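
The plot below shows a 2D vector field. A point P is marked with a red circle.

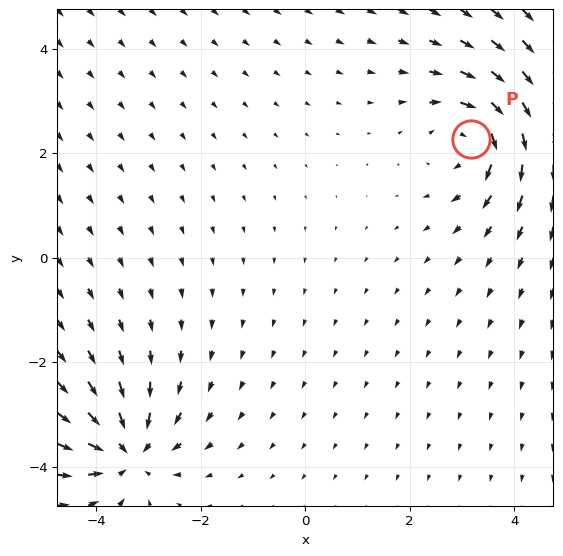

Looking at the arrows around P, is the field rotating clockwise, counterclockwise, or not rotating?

clockwise

Near P at (3.2, 2.3) the arrows circulate clockwise. The curl (z-component) there is about -4; negative curl means clockwise rotation.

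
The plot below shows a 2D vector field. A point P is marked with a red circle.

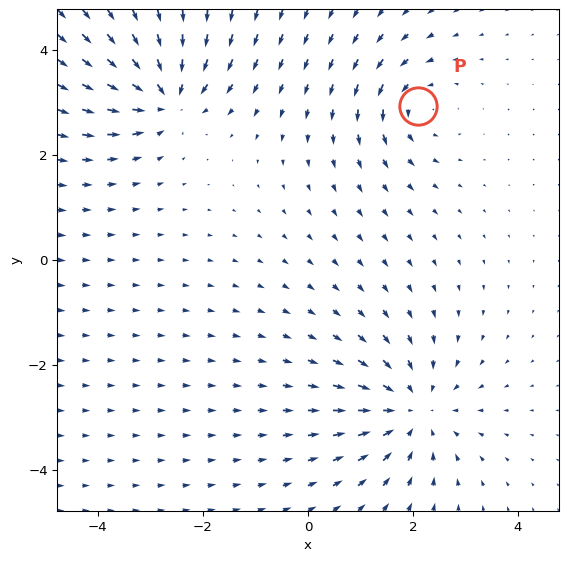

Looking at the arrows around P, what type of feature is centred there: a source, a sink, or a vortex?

At P (2.1, 2.9) the arrows circulate counterclockwise. Divergence ≈0, curl about +4 — near-zero divergence with nonzero curl is a vortex.

vortex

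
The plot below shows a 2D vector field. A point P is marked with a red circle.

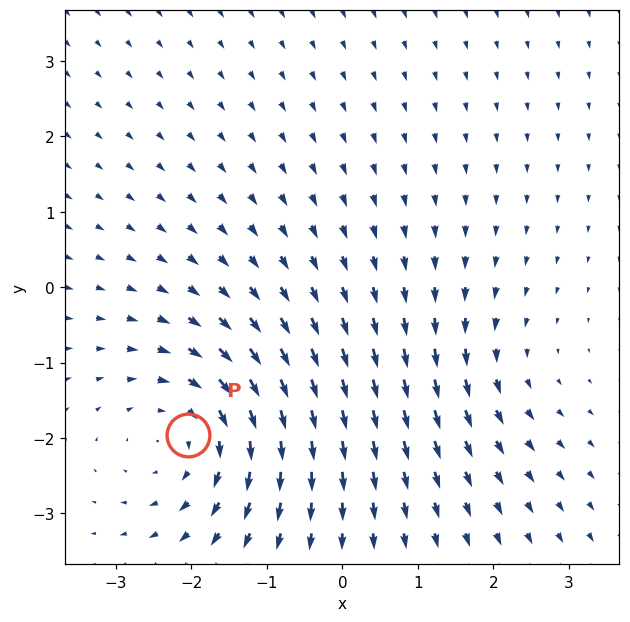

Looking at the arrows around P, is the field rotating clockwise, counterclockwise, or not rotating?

clockwise

Near P at (-2.0, -2.0) the arrows circulate clockwise. The curl (z-component) there is about -4; negative curl means clockwise rotation.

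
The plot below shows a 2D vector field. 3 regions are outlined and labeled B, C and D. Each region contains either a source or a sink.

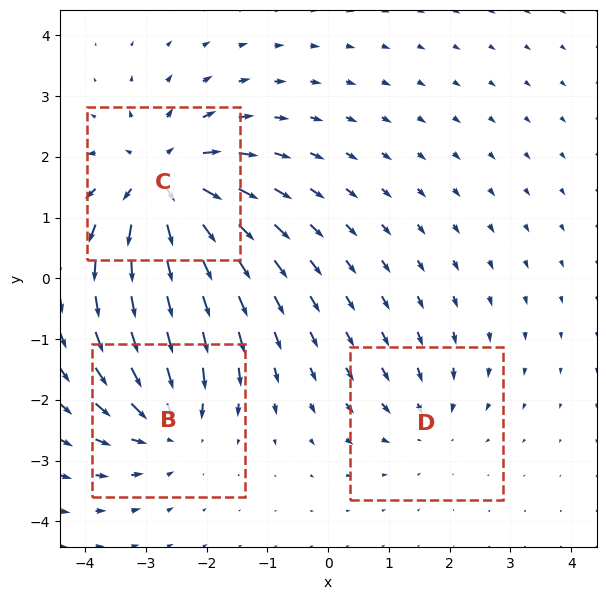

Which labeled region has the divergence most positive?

C

Divergence at each region's feature centre — B: about -3, C: about +5, D: about -2. Region C is most positive.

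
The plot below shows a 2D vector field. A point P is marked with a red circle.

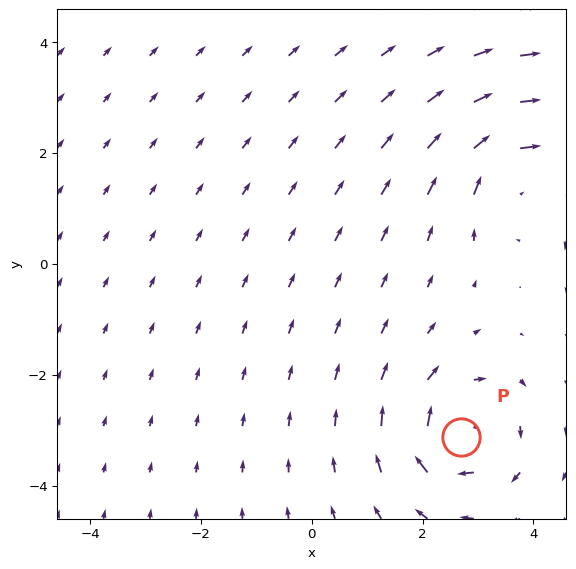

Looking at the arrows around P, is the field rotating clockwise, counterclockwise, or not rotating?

clockwise

Near P at (2.7, -3.1) the arrows circulate clockwise. The curl (z-component) there is about -5; negative curl means clockwise rotation.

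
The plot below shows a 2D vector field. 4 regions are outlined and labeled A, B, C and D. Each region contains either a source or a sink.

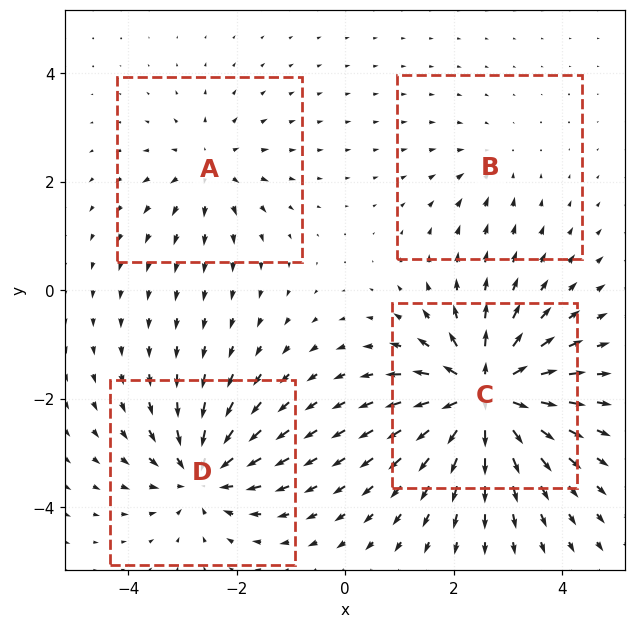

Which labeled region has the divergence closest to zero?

Divergence at each region's feature centre — A: about +4, B: about -2, C: about +9, D: about -6. Region B is closest to zero.

B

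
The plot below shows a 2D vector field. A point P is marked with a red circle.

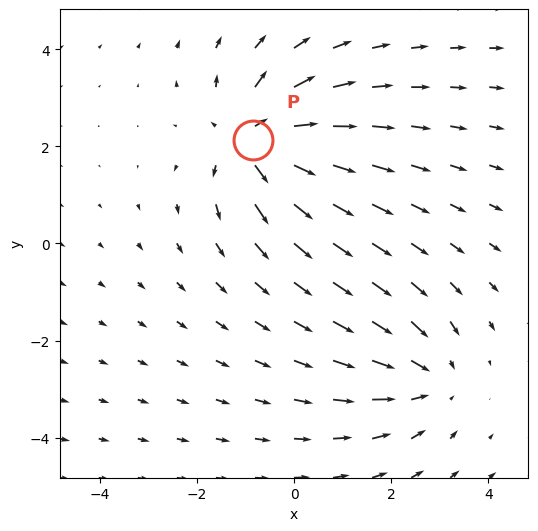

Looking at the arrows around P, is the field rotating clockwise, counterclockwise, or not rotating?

not rotating

Near P at (-0.8, 2.1) the arrows show no circulation. The curl there is ≈0.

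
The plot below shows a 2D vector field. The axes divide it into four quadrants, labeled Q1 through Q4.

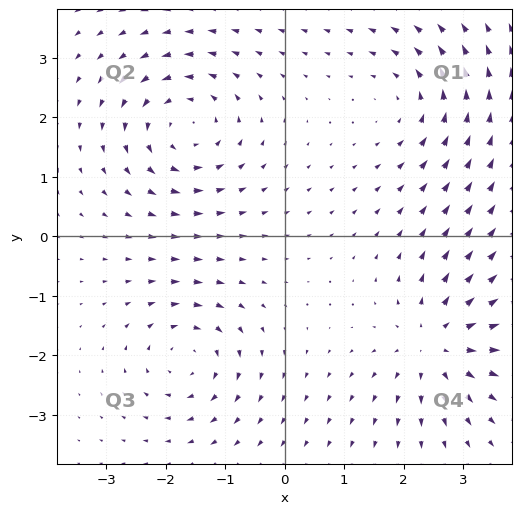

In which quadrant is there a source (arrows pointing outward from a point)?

Q4

The source sits at approximately (2.6, -1.8), which lies in quadrant Q4. The divergence there is about +5, positive as expected for a source.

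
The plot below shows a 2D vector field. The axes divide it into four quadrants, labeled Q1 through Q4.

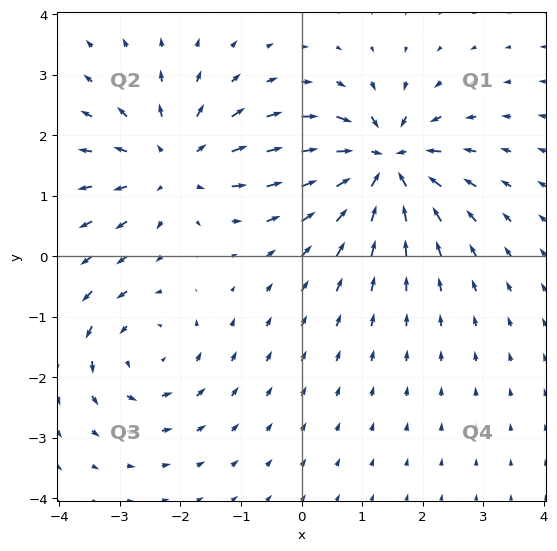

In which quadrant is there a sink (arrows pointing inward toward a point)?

The sink sits at approximately (1.4, 1.5), which lies in quadrant Q1. The divergence there is about -7, negative as expected for a sink.

Q1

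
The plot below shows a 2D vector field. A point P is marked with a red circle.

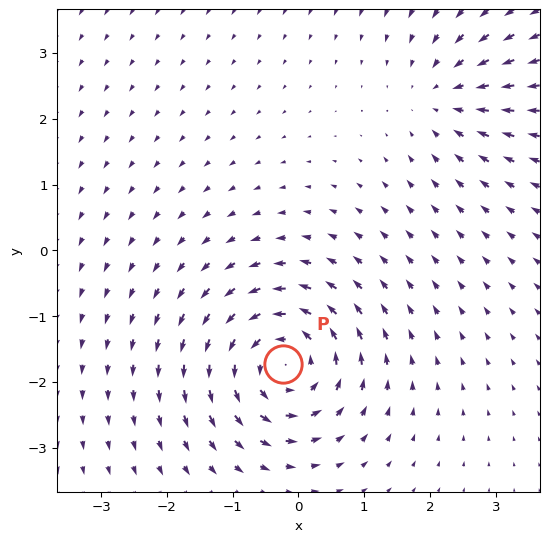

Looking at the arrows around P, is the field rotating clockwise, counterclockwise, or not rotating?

counterclockwise

Near P at (-0.2, -1.7) the arrows circulate counterclockwise. The curl (z-component) there is about +6; positive curl means counterclockwise rotation.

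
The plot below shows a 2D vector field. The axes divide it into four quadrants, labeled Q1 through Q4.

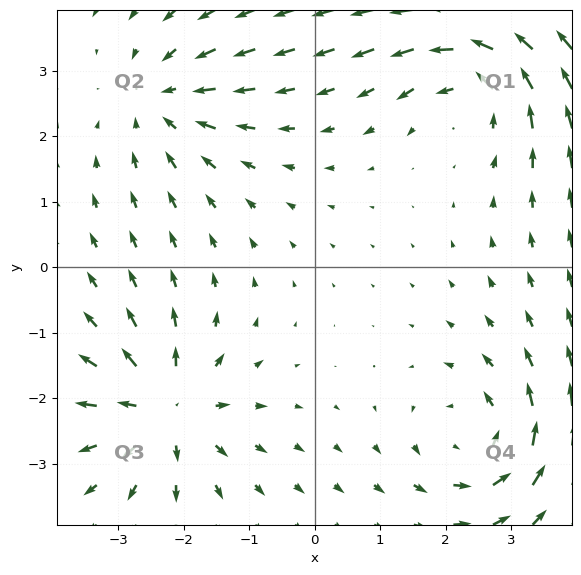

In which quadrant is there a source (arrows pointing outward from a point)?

The source sits at approximately (-2.3, -2.2), which lies in quadrant Q3. The divergence there is about +6, positive as expected for a source.

Q3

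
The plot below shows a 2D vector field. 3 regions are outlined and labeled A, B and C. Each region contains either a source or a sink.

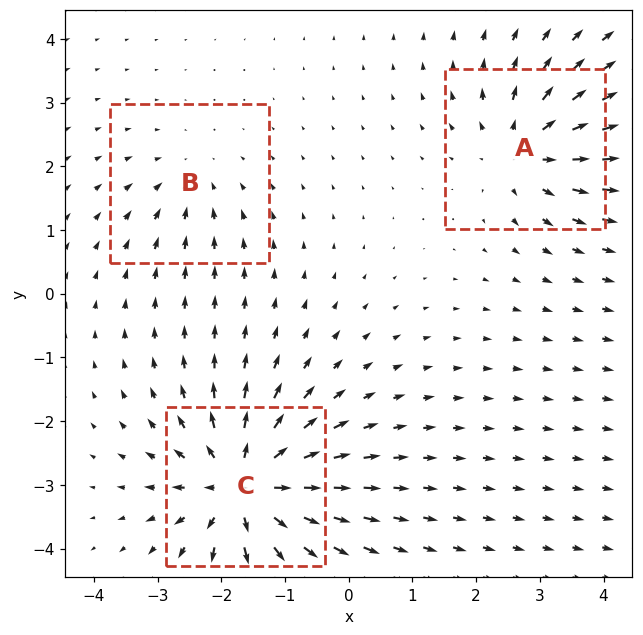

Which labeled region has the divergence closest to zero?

B

Divergence at each region's feature centre — A: about +4, B: about -2, C: about +6. Region B is closest to zero.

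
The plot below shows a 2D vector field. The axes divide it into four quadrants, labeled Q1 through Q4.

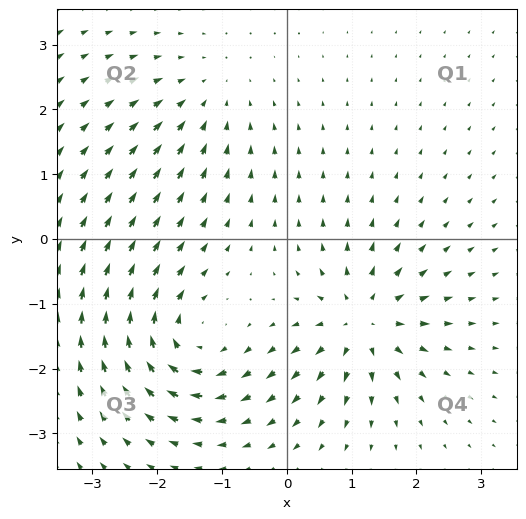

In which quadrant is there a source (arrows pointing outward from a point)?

The source sits at approximately (1.2, -1.3), which lies in quadrant Q4. The divergence there is about +6, positive as expected for a source.

Q4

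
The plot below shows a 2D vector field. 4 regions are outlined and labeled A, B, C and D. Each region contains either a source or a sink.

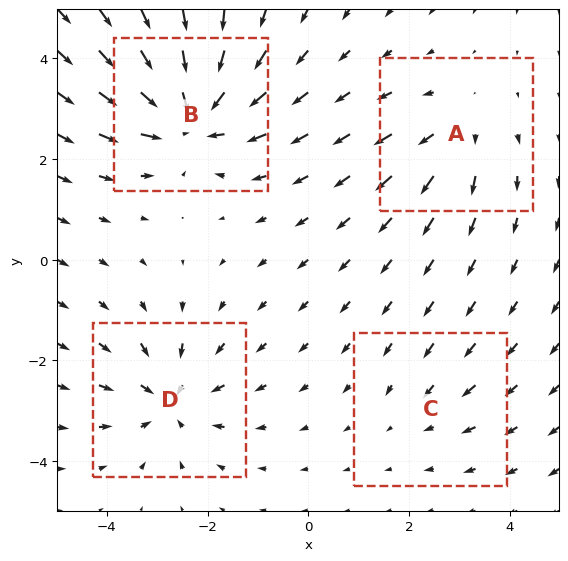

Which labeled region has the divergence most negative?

B

Divergence at each region's feature centre — A: about +4, B: about -7, C: about -2, D: about -5. Region B is most negative.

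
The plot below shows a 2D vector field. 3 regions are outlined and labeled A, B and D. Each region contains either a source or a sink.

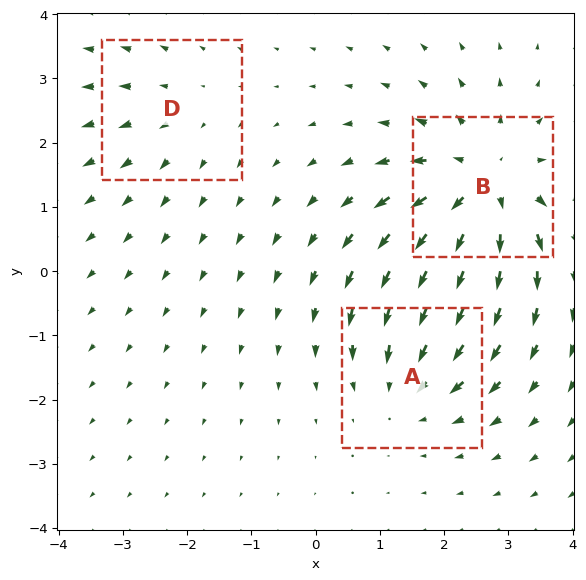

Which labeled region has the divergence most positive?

Divergence at each region's feature centre — A: about -3, B: about +4, D: about +2. Region B is most positive.

B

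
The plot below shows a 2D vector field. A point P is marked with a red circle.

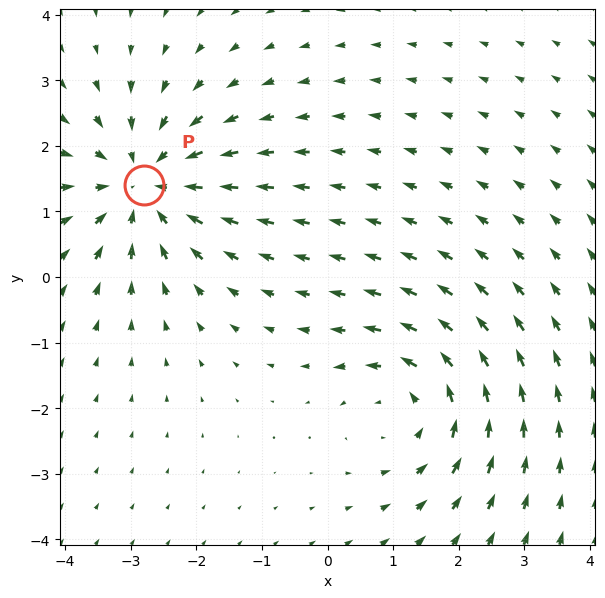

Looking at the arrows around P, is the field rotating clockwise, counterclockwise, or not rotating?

Near P at (-2.8, 1.4) the arrows show no circulation. The curl there is ≈0.

not rotating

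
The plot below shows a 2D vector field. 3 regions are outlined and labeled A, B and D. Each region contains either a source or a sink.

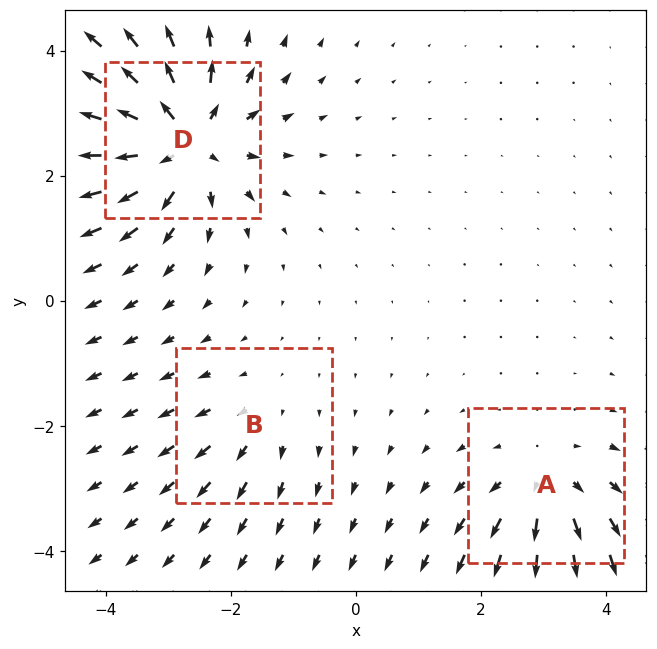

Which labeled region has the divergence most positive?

D

Divergence at each region's feature centre — A: about +4, B: about +2, D: about +6. Region D is most positive.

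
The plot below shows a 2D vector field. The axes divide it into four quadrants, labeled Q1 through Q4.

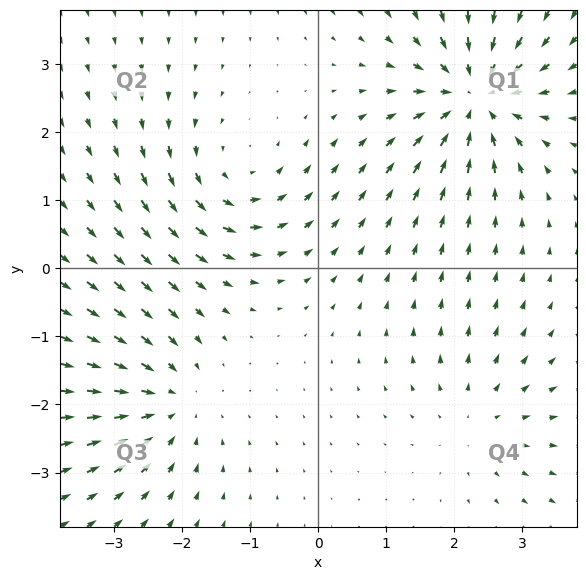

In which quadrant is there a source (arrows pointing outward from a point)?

The source sits at approximately (2.3, -2.2), which lies in quadrant Q4. The divergence there is about +2, positive as expected for a source.

Q4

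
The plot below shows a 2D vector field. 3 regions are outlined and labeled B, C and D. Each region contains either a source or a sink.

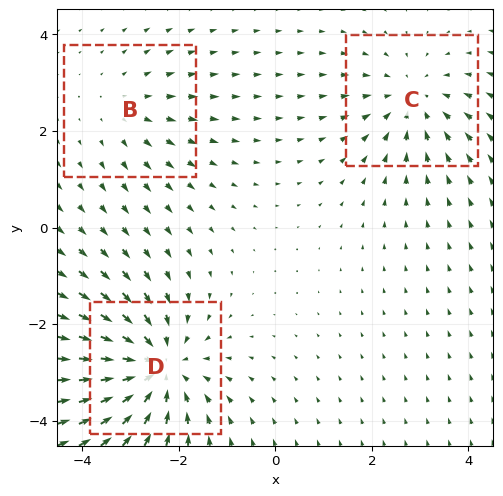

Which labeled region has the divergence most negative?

D

Divergence at each region's feature centre — B: about +2, C: about -3, D: about -4. Region D is most negative.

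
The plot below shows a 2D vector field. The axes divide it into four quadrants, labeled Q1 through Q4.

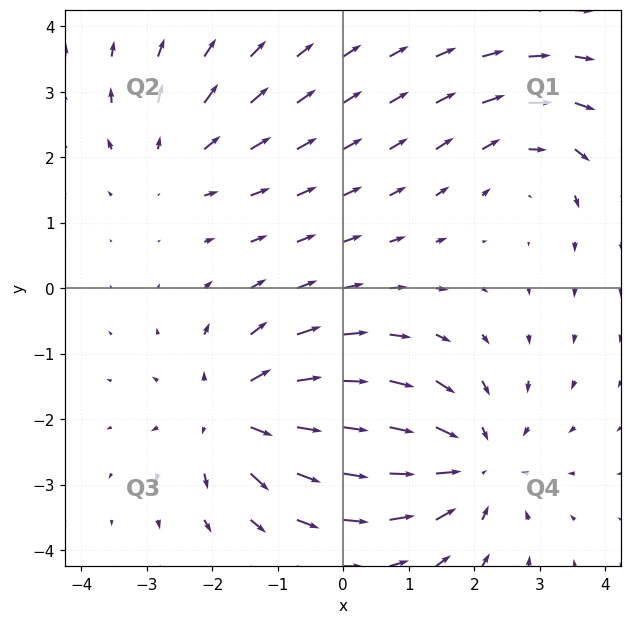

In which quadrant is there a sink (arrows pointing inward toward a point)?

The sink sits at approximately (1.9, -2.7), which lies in quadrant Q4. The divergence there is about -4, negative as expected for a sink.

Q4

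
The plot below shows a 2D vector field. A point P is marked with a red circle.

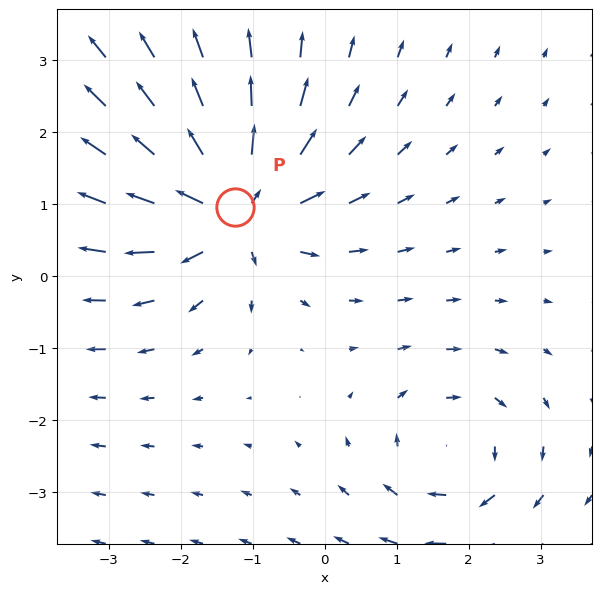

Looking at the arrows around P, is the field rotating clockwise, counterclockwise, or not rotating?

not rotating

Near P at (-1.2, 1.0) the arrows show no circulation. The curl there is ≈0.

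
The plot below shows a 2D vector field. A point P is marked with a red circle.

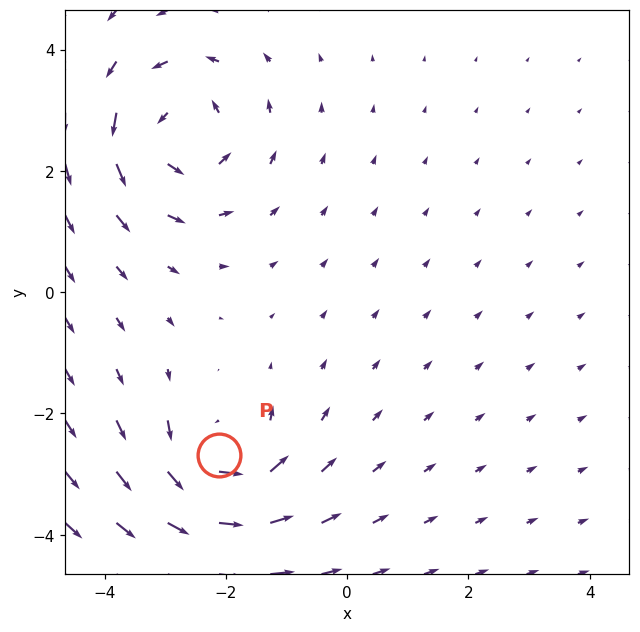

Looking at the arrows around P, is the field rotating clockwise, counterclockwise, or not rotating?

Near P at (-2.1, -2.7) the arrows circulate counterclockwise. The curl (z-component) there is about +5; positive curl means counterclockwise rotation.

counterclockwise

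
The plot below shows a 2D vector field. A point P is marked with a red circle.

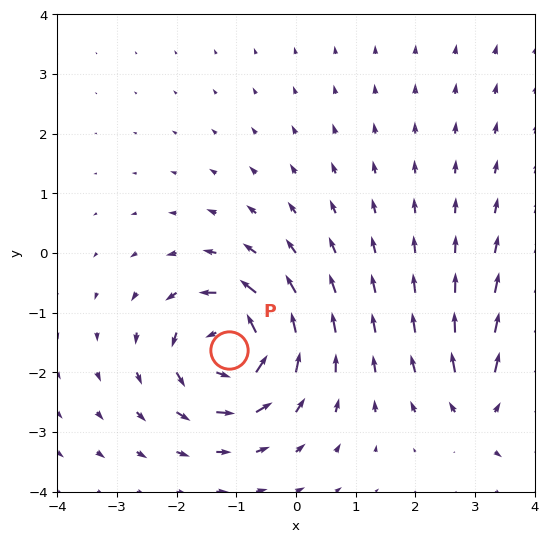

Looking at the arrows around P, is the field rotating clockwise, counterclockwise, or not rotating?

Near P at (-1.1, -1.6) the arrows circulate counterclockwise. The curl (z-component) there is about +6; positive curl means counterclockwise rotation.

counterclockwise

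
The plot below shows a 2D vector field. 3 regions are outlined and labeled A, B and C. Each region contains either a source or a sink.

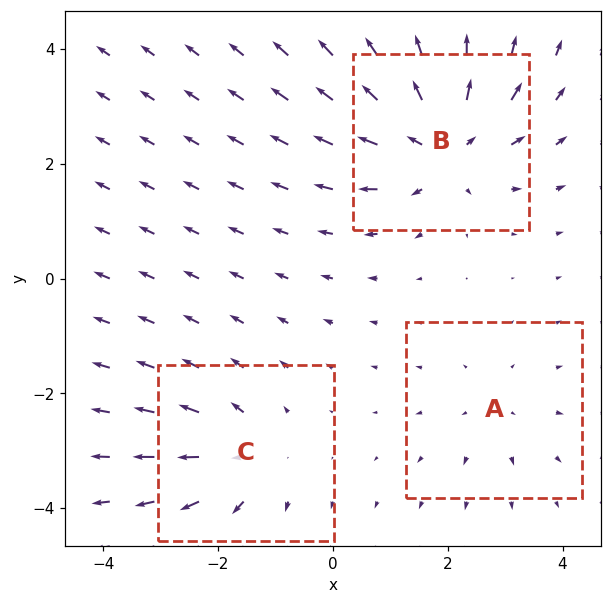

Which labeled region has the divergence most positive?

Divergence at each region's feature centre — A: about +2, B: about +5, C: about +3. Region B is most positive.

B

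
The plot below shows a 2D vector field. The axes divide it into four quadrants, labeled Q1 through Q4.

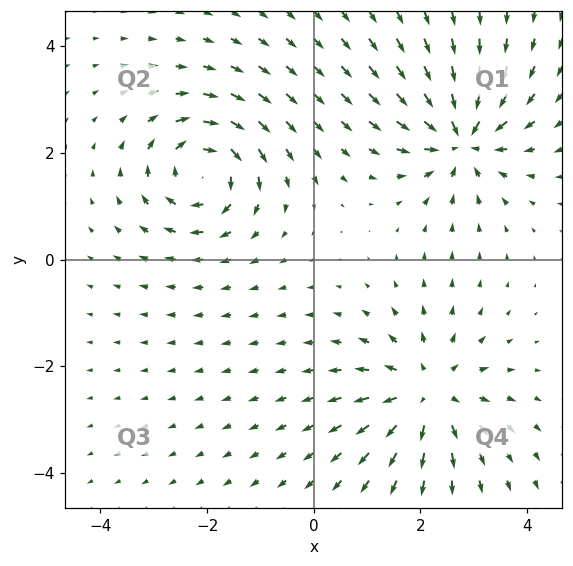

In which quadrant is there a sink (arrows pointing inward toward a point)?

Q1

The sink sits at approximately (2.8, 2.3), which lies in quadrant Q1. The divergence there is about -7, negative as expected for a sink.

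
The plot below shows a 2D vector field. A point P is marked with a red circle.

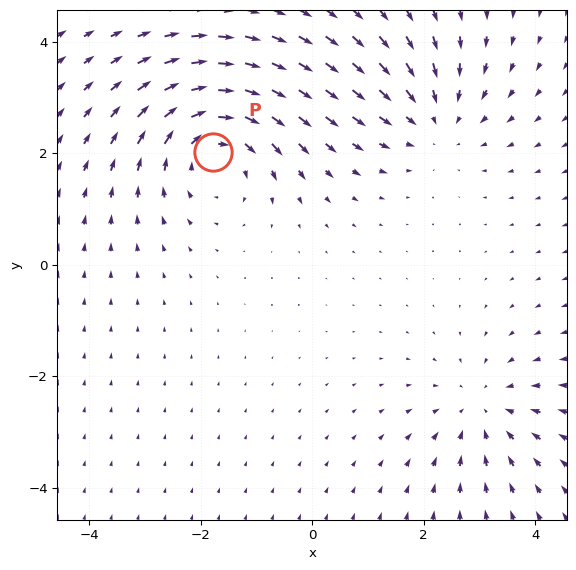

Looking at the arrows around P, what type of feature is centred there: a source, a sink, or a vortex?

vortex

At P (-1.8, 2.0) the arrows circulate clockwise. Divergence ≈0, curl about -4 — near-zero divergence with nonzero curl is a vortex.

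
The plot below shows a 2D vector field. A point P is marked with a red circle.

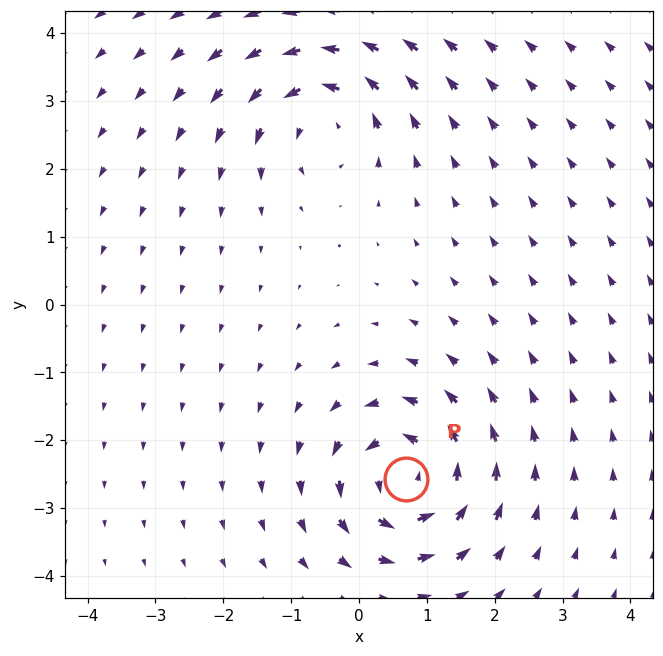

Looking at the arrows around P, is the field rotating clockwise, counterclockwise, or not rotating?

Near P at (0.7, -2.6) the arrows circulate counterclockwise. The curl (z-component) there is about +6; positive curl means counterclockwise rotation.

counterclockwise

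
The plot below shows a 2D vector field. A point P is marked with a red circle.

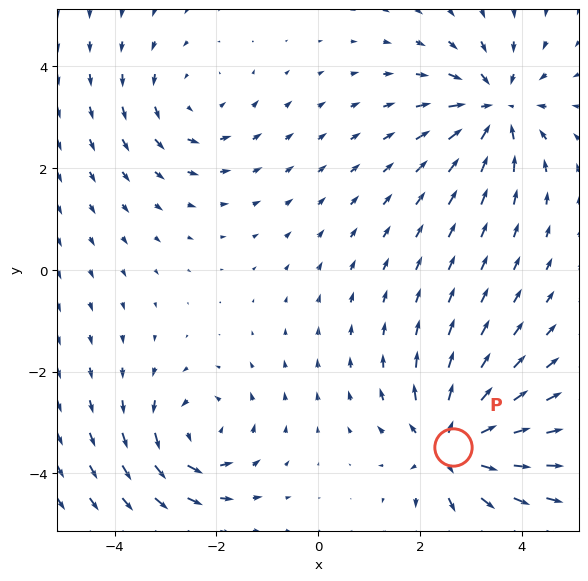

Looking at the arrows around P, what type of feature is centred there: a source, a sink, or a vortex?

source

At P (2.6, -3.5) the arrows spread outward. Divergence about +5, curl ≈0 — positive divergence with near-zero curl is a source.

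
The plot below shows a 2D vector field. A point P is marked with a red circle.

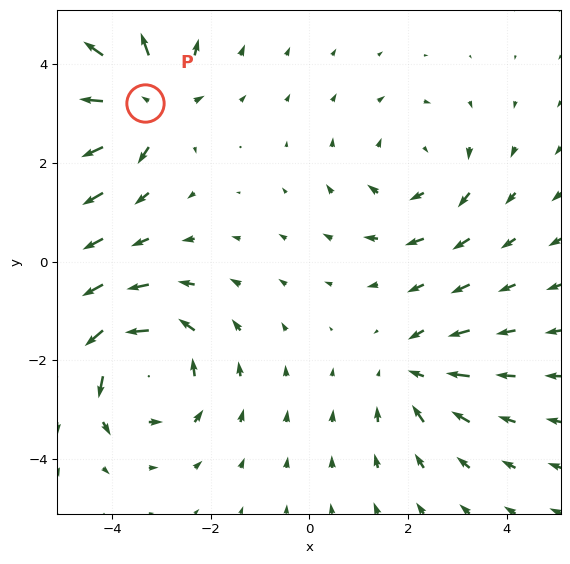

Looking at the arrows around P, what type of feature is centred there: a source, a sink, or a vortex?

At P (-3.3, 3.2) the arrows spread outward. Divergence about +6, curl ≈0 — positive divergence with near-zero curl is a source.

source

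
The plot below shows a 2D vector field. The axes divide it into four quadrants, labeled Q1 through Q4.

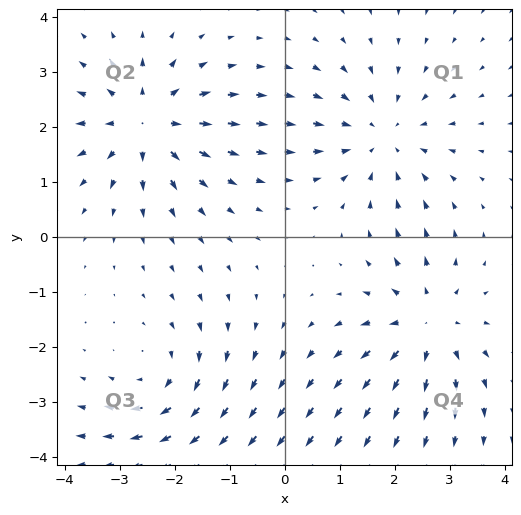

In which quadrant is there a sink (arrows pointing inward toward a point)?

The sink sits at approximately (1.8, 1.8), which lies in quadrant Q1. The divergence there is about -3, negative as expected for a sink.

Q1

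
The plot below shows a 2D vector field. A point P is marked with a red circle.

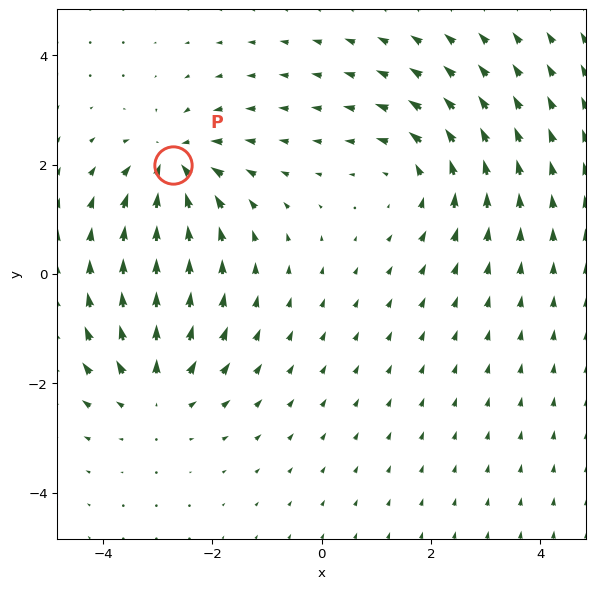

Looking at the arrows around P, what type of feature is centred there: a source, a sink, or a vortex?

sink

At P (-2.7, 2.0) the arrows converge inward. Divergence about -3, curl ≈0 — negative divergence with near-zero curl is a sink.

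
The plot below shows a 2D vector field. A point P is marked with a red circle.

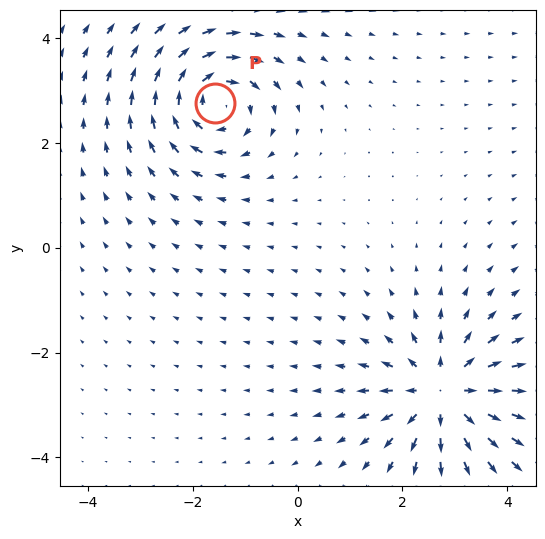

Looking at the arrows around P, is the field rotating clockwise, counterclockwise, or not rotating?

clockwise

Near P at (-1.6, 2.8) the arrows circulate clockwise. The curl (z-component) there is about -5; negative curl means clockwise rotation.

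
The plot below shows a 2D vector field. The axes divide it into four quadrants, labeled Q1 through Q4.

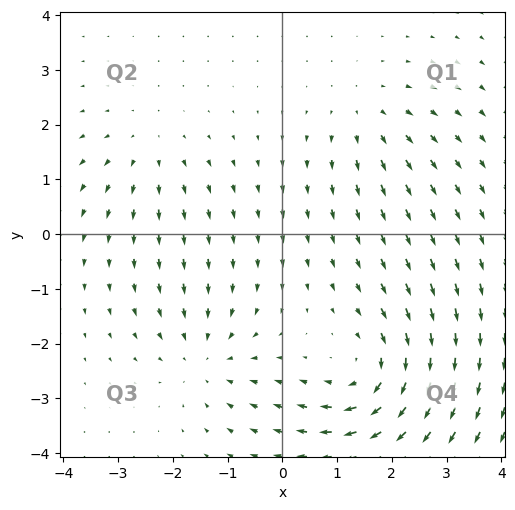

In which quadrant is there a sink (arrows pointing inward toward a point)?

Q3

The sink sits at approximately (-1.4, -2.3), which lies in quadrant Q3. The divergence there is about -3, negative as expected for a sink.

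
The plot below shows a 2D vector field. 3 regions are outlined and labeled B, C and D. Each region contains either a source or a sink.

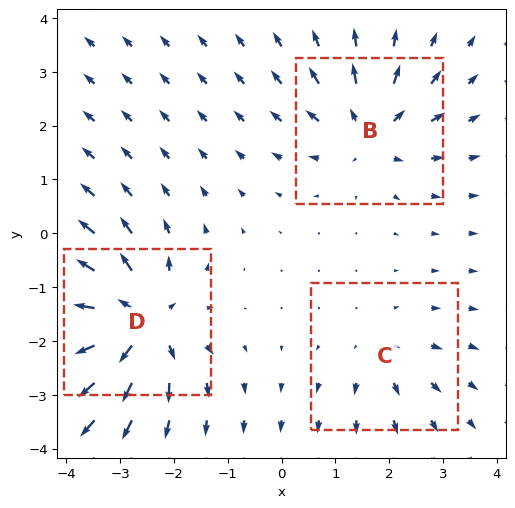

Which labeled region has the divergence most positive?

Divergence at each region's feature centre — B: about +4, C: about +2, D: about +6. Region D is most positive.

D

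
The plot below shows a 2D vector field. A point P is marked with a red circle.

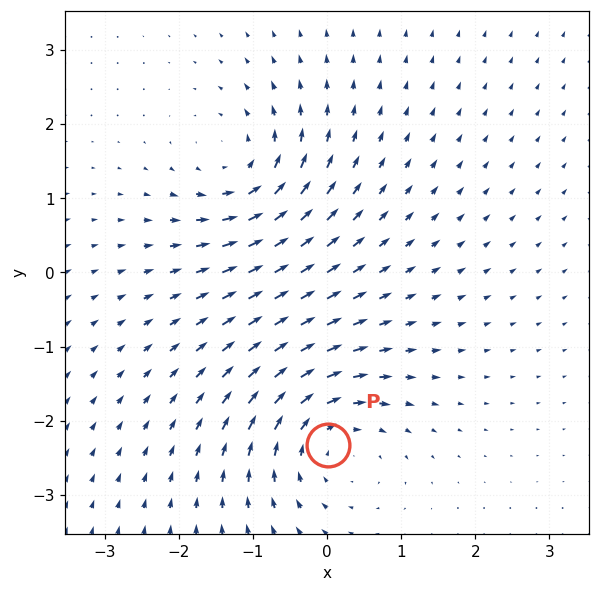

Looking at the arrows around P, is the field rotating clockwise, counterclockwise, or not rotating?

clockwise

Near P at (0.0, -2.3) the arrows circulate clockwise. The curl (z-component) there is about -4; negative curl means clockwise rotation.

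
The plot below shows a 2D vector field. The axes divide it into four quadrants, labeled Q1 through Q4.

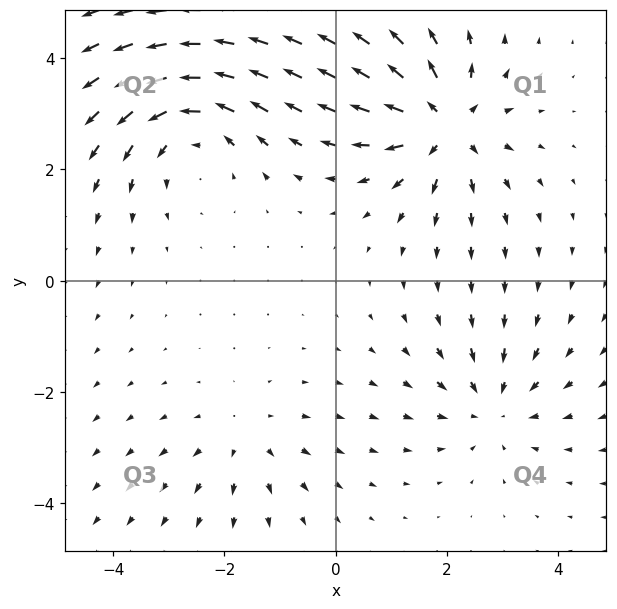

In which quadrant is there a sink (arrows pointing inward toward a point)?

The sink sits at approximately (2.8, -2.3), which lies in quadrant Q4. The divergence there is about -3, negative as expected for a sink.

Q4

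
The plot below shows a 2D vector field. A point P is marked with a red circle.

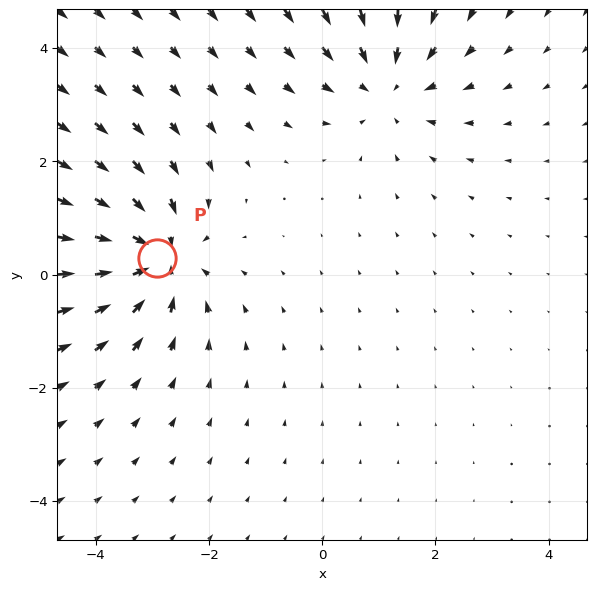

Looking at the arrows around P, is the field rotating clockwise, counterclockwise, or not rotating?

not rotating

Near P at (-2.9, 0.3) the arrows show no circulation. The curl there is ≈0.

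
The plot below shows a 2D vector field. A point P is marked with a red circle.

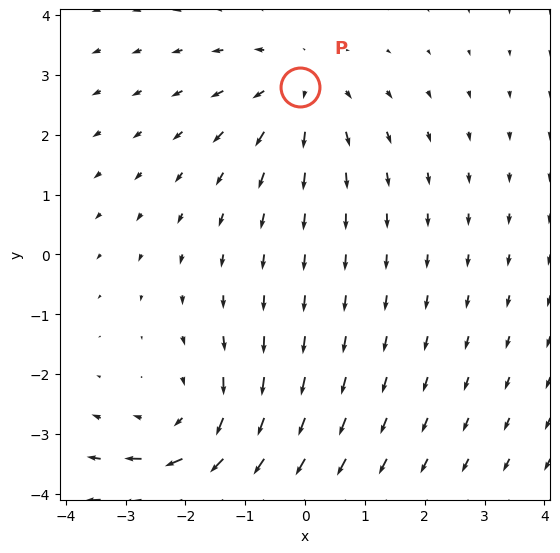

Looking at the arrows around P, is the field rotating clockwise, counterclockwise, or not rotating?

Near P at (-0.1, 2.8) the arrows show no circulation. The curl there is ≈0.

not rotating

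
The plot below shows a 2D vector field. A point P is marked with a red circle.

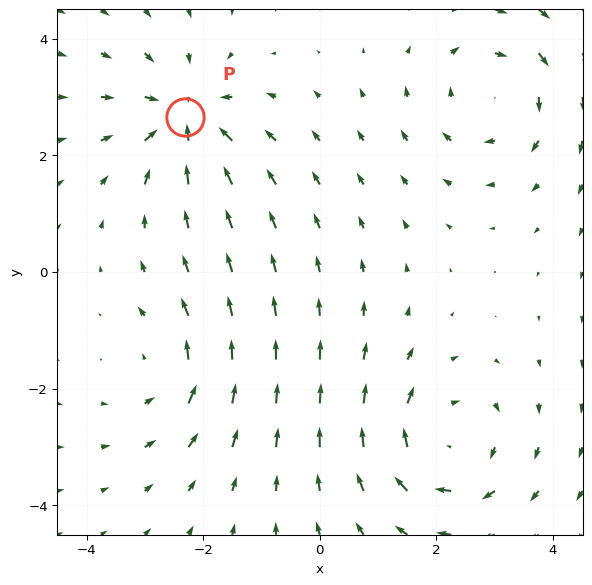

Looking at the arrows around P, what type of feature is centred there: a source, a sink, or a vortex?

sink

At P (-2.3, 2.7) the arrows converge inward. Divergence about -5, curl ≈0 — negative divergence with near-zero curl is a sink.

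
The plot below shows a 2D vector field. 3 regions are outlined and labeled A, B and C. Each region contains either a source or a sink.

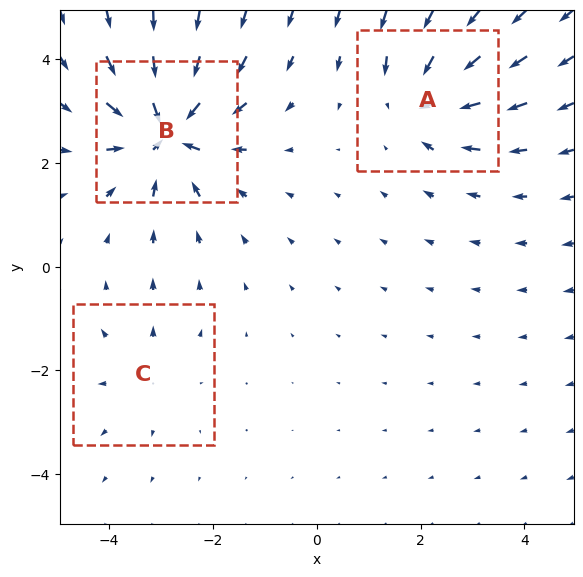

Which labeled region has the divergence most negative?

Divergence at each region's feature centre — A: about -4, B: about -6, C: about +2. Region B is most negative.

B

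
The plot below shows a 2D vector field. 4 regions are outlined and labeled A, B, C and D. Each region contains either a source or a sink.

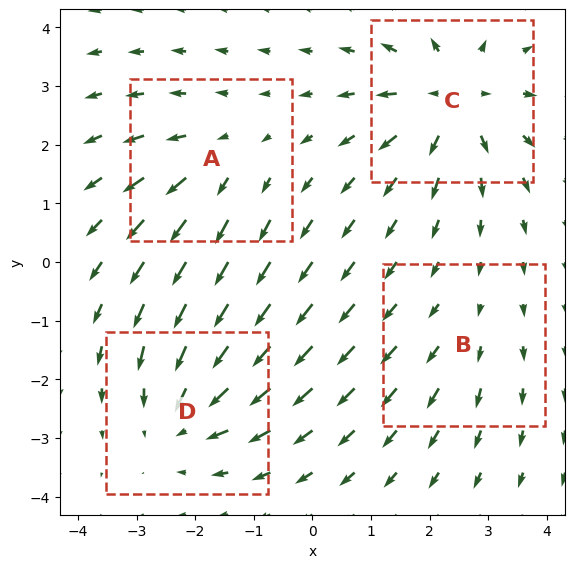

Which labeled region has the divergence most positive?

Divergence at each region's feature centre — A: about +3, B: about +2, C: about +6, D: about -5. Region C is most positive.

C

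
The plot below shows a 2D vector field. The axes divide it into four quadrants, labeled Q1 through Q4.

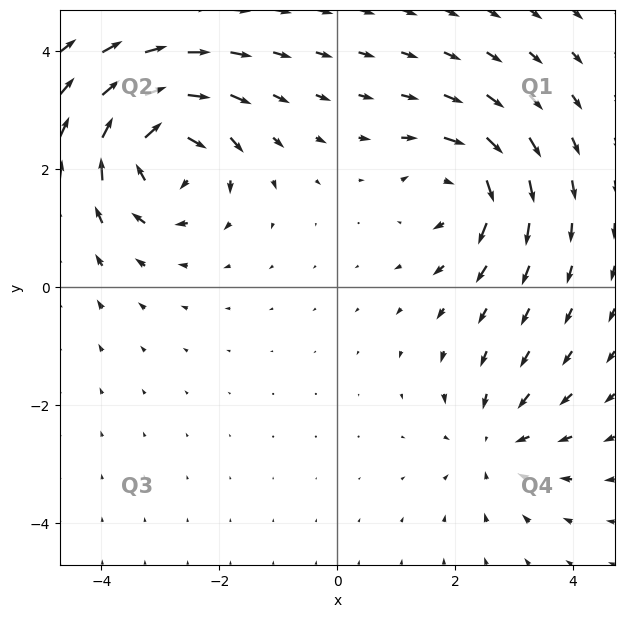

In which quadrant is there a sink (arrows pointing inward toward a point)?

The sink sits at approximately (2.7, -2.6), which lies in quadrant Q4. The divergence there is about -3, negative as expected for a sink.

Q4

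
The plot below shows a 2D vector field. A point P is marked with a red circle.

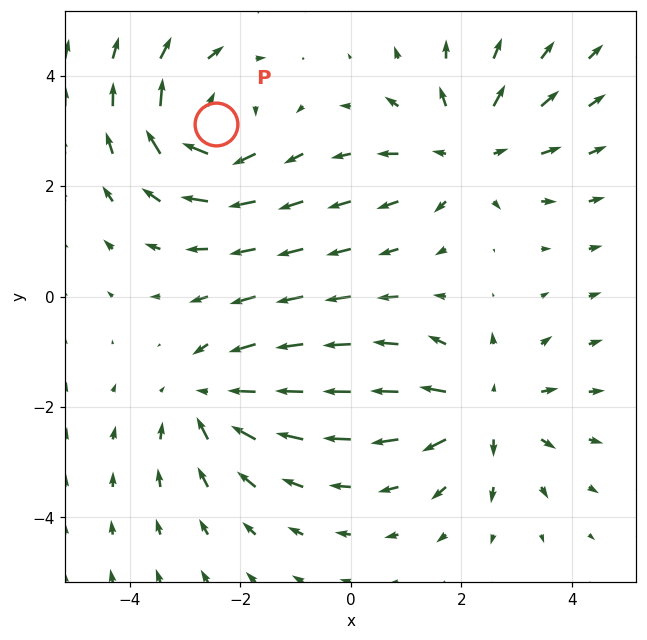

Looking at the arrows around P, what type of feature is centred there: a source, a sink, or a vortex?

At P (-2.4, 3.1) the arrows circulate clockwise. Divergence ≈0, curl about -5 — near-zero divergence with nonzero curl is a vortex.

vortex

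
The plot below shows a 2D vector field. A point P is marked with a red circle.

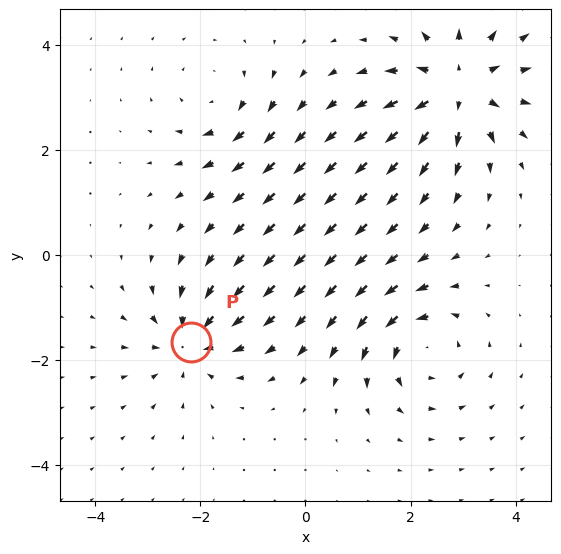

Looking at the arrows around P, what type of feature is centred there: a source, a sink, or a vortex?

At P (-2.2, -1.7) the arrows converge inward. Divergence about -5, curl ≈0 — negative divergence with near-zero curl is a sink.

sink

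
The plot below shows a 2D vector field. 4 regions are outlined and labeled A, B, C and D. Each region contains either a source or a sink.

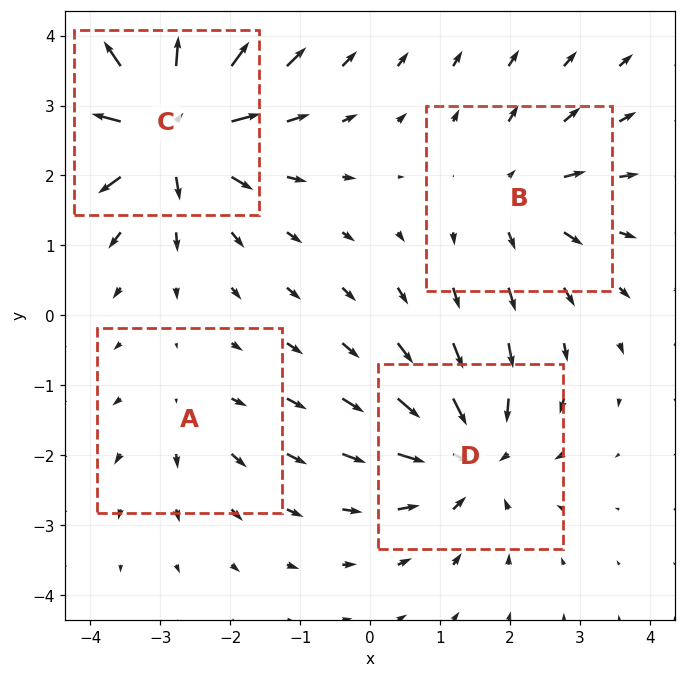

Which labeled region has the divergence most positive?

C

Divergence at each region's feature centre — A: about +2, B: about +4, C: about +8, D: about -5. Region C is most positive.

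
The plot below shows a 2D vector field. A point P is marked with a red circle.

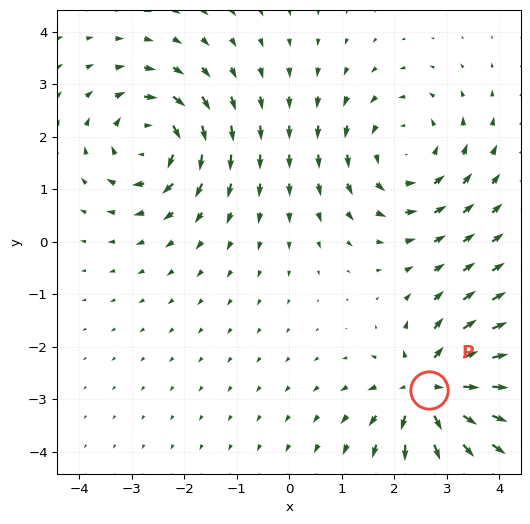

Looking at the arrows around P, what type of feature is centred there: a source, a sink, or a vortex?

At P (2.7, -2.8) the arrows spread outward. Divergence about +6, curl ≈0 — positive divergence with near-zero curl is a source.

source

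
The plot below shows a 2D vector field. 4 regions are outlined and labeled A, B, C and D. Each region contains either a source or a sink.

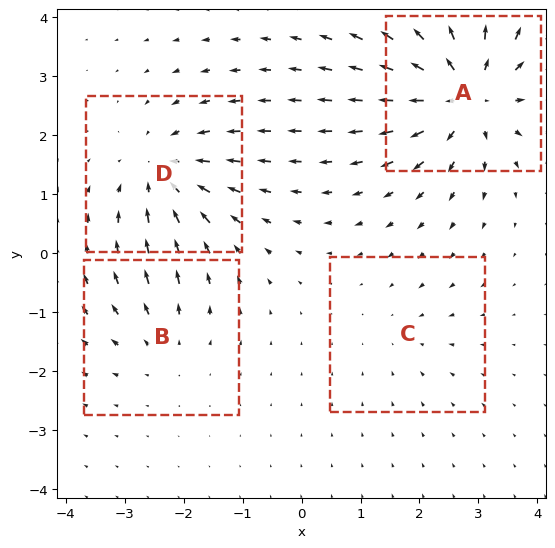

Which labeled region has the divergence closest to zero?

Divergence at each region's feature centre — A: about +8, B: about +3, C: about -2, D: about -5. Region C is closest to zero.

C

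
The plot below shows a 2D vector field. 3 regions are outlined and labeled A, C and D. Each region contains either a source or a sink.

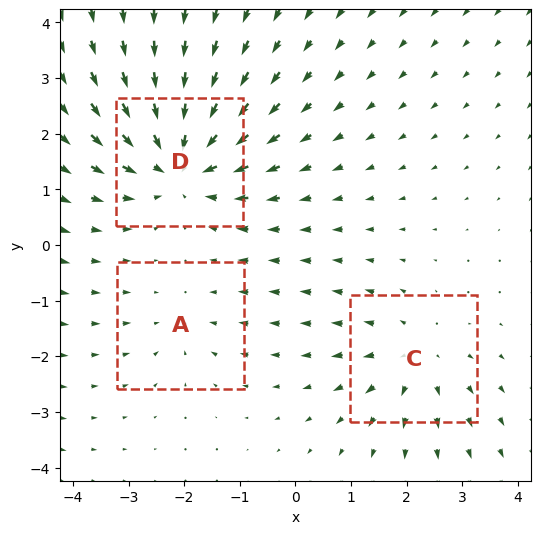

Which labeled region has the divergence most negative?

D

Divergence at each region's feature centre — A: about -2, C: about +3, D: about -5. Region D is most negative.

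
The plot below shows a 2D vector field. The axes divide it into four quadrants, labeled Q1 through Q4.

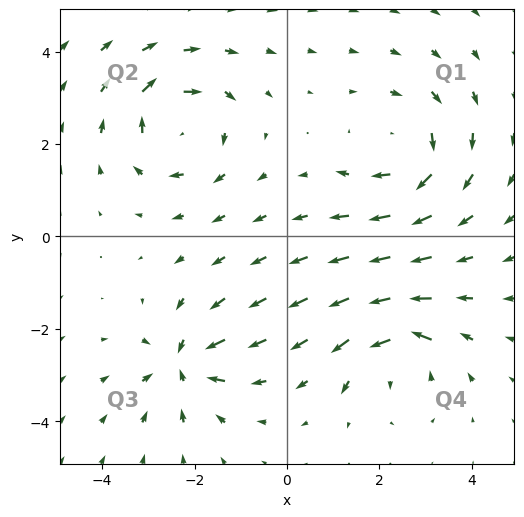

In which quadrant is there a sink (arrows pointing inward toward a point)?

The sink sits at approximately (-2.2, -2.7), which lies in quadrant Q3. The divergence there is about -6, negative as expected for a sink.

Q3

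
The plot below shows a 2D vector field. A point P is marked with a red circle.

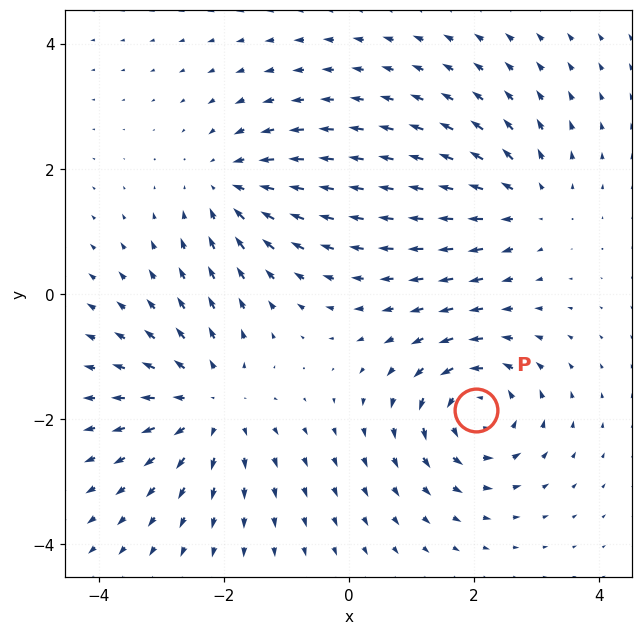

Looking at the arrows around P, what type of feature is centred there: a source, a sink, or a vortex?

vortex

At P (2.0, -1.9) the arrows circulate counterclockwise. Divergence ≈0, curl about +5 — near-zero divergence with nonzero curl is a vortex.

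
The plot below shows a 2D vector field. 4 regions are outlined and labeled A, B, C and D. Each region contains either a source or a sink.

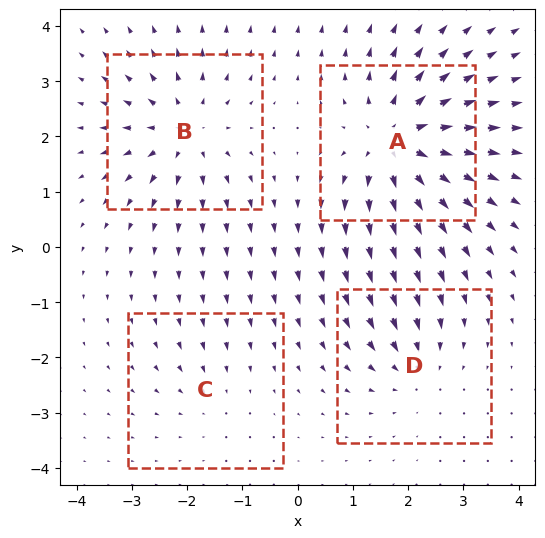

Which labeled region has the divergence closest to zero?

C

Divergence at each region's feature centre — A: about +7, B: about +5, C: about -2, D: about -4. Region C is closest to zero.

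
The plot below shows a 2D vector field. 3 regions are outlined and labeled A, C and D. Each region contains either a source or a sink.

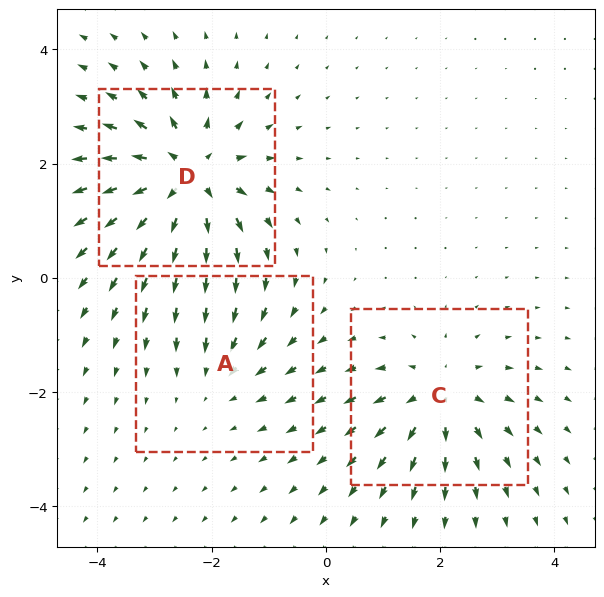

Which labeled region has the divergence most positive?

Divergence at each region's feature centre — A: about -2, C: about +4, D: about +6. Region D is most positive.

D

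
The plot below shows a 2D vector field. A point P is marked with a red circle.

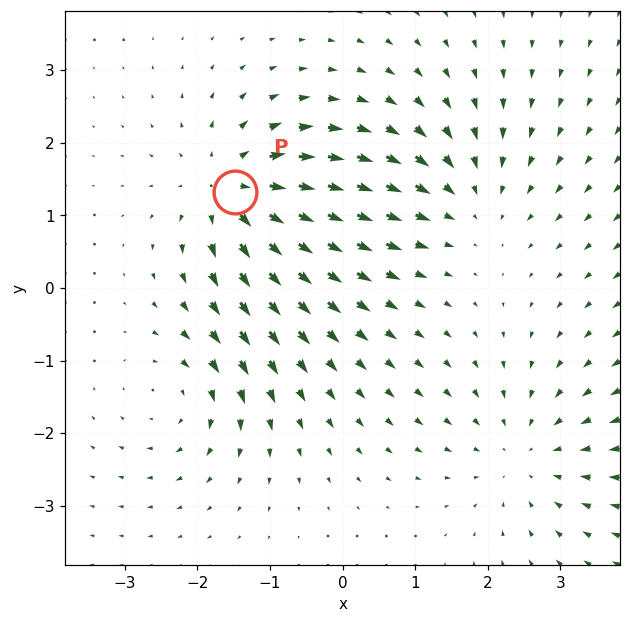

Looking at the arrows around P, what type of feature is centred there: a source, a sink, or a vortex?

source

At P (-1.5, 1.3) the arrows spread outward. Divergence about +6, curl ≈0 — positive divergence with near-zero curl is a source.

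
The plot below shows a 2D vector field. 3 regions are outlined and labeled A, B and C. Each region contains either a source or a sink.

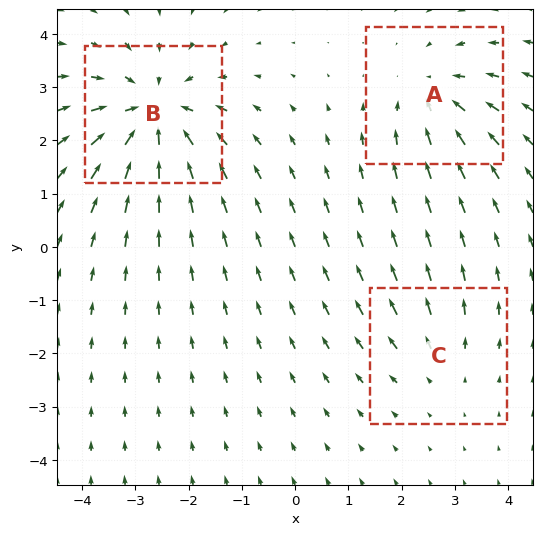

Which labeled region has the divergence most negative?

Divergence at each region's feature centre — A: about -3, B: about -5, C: about +2. Region B is most negative.

B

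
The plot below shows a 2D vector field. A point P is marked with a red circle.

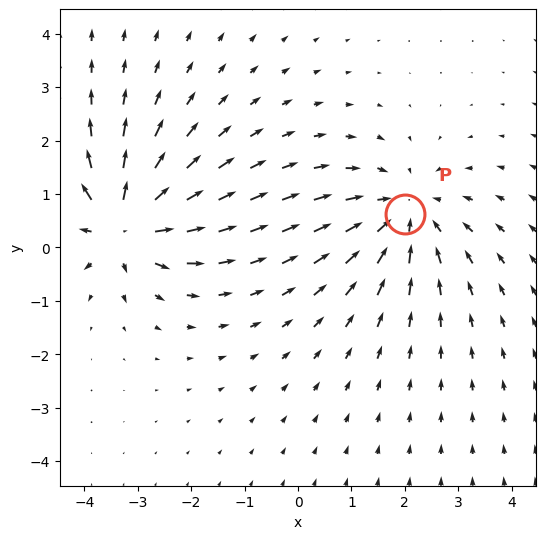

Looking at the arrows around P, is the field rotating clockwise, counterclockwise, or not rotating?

Near P at (2.0, 0.6) the arrows show no circulation. The curl there is ≈0.

not rotating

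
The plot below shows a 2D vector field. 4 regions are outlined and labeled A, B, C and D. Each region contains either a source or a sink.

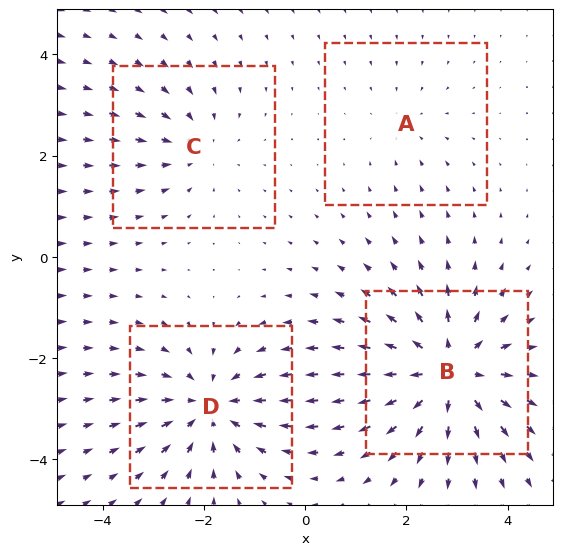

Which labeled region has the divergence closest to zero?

A

Divergence at each region's feature centre — A: about -2, B: about +6, C: about -3, D: about -5. Region A is closest to zero.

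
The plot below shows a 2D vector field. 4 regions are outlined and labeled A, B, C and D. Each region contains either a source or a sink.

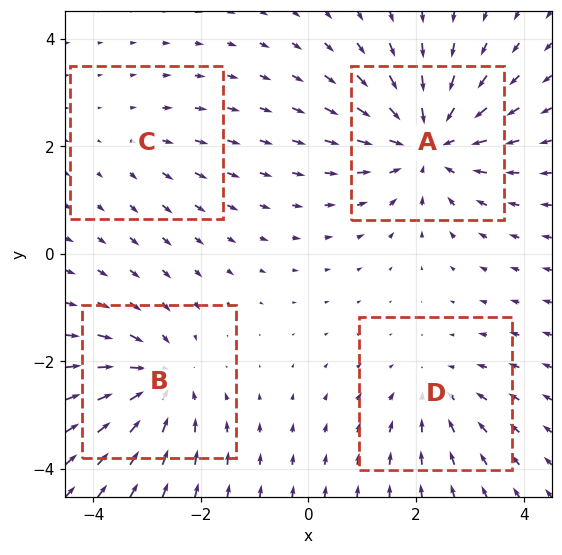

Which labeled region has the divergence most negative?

Divergence at each region's feature centre — A: about -6, B: about -4, C: about +2, D: about -3. Region A is most negative.

A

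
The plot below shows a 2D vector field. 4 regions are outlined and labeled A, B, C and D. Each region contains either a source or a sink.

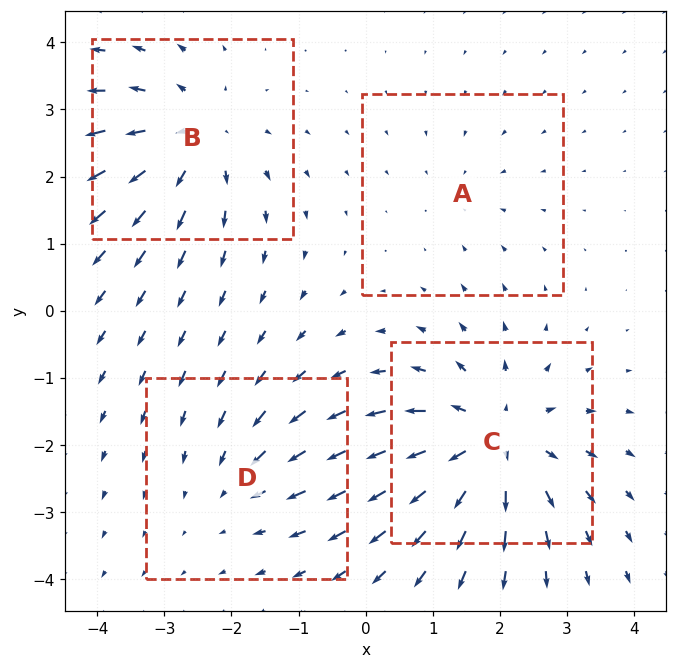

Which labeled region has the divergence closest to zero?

A

Divergence at each region's feature centre — A: about -2, B: about +5, C: about +6, D: about -3. Region A is closest to zero.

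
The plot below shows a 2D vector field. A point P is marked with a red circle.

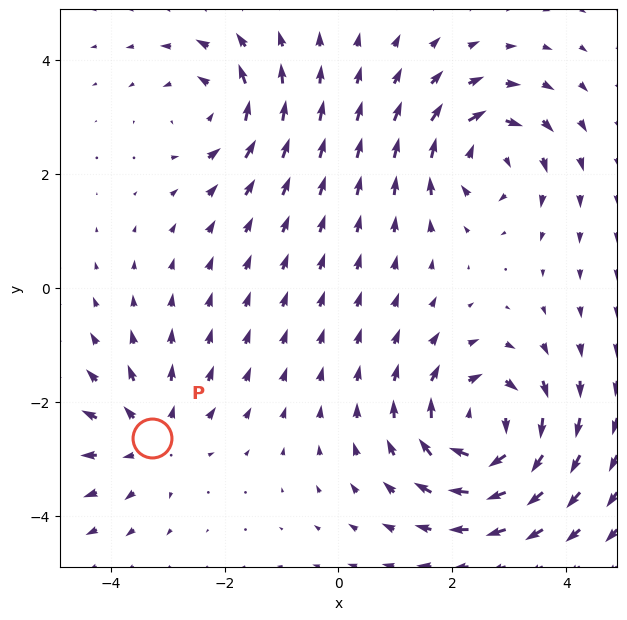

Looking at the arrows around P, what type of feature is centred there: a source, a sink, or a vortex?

source

At P (-3.3, -2.6) the arrows spread outward. Divergence about +3, curl ≈0 — positive divergence with near-zero curl is a source.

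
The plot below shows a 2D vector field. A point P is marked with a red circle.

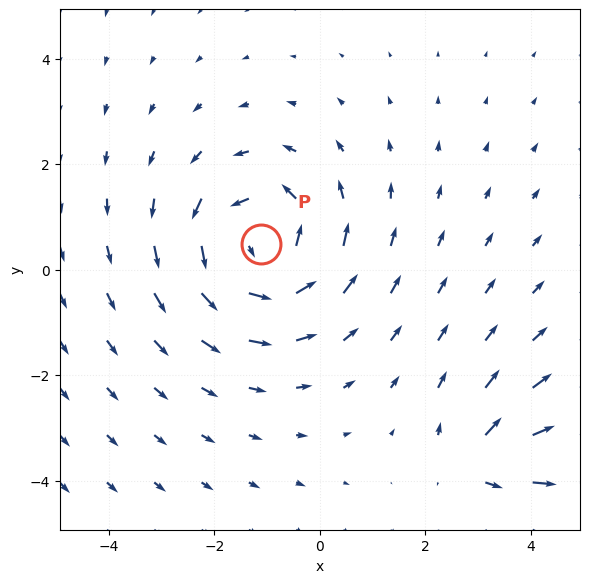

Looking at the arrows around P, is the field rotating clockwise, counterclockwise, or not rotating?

Near P at (-1.1, 0.5) the arrows circulate counterclockwise. The curl (z-component) there is about +4; positive curl means counterclockwise rotation.

counterclockwise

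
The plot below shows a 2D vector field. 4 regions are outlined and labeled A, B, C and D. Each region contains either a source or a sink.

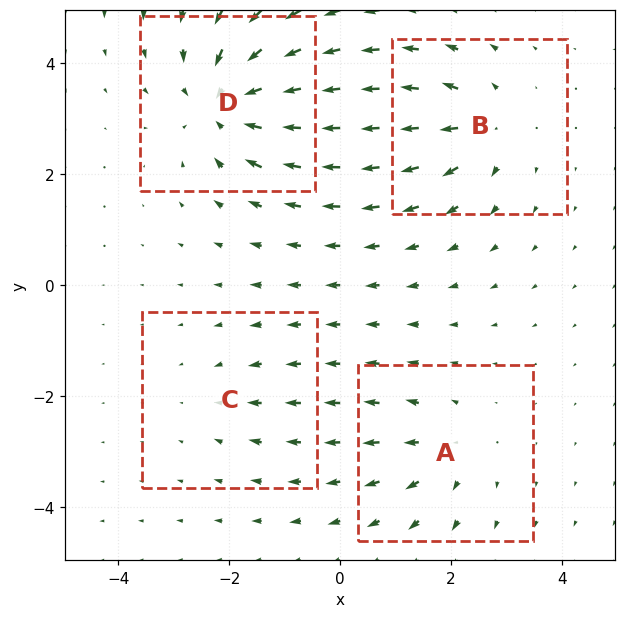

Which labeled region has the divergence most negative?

Divergence at each region's feature centre — A: about +3, B: about +5, C: about -2, D: about -7. Region D is most negative.

D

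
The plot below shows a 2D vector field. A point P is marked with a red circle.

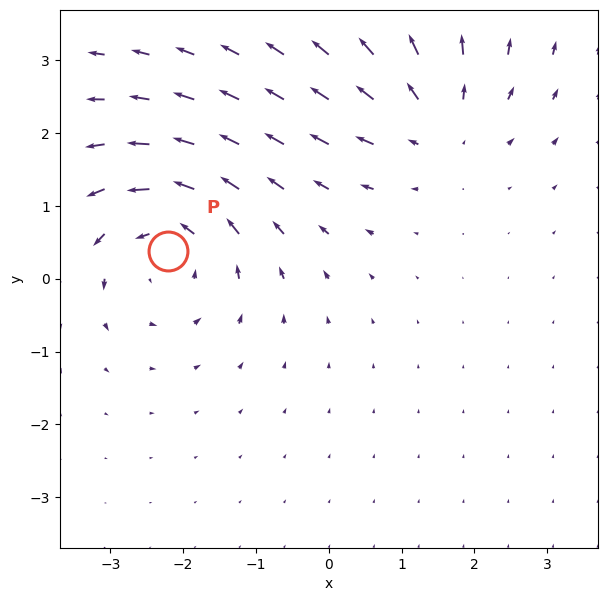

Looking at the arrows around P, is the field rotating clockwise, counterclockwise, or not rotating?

counterclockwise

Near P at (-2.2, 0.4) the arrows circulate counterclockwise. The curl (z-component) there is about +4; positive curl means counterclockwise rotation.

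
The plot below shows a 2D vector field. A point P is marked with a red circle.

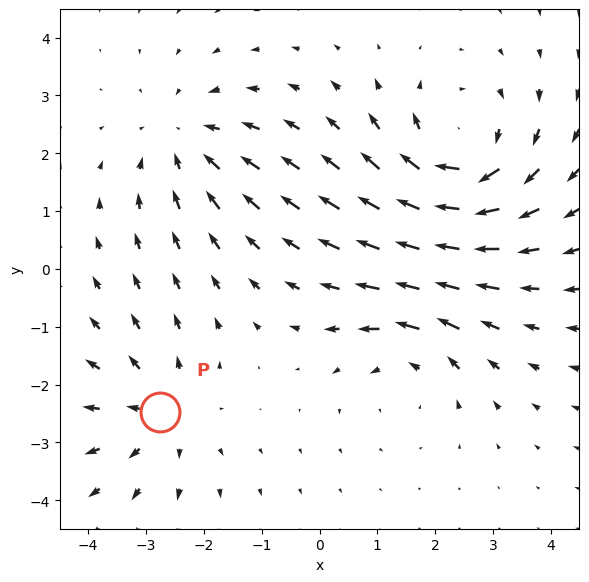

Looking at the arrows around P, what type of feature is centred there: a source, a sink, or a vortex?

At P (-2.8, -2.5) the arrows spread outward. Divergence about +3, curl ≈0 — positive divergence with near-zero curl is a source.

source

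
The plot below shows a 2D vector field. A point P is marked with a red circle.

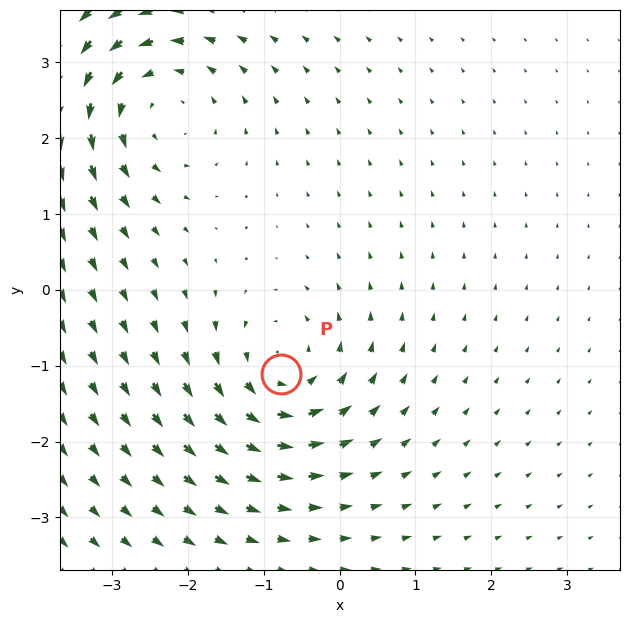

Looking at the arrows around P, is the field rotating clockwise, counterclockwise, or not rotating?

counterclockwise

Near P at (-0.8, -1.1) the arrows circulate counterclockwise. The curl (z-component) there is about +3; positive curl means counterclockwise rotation.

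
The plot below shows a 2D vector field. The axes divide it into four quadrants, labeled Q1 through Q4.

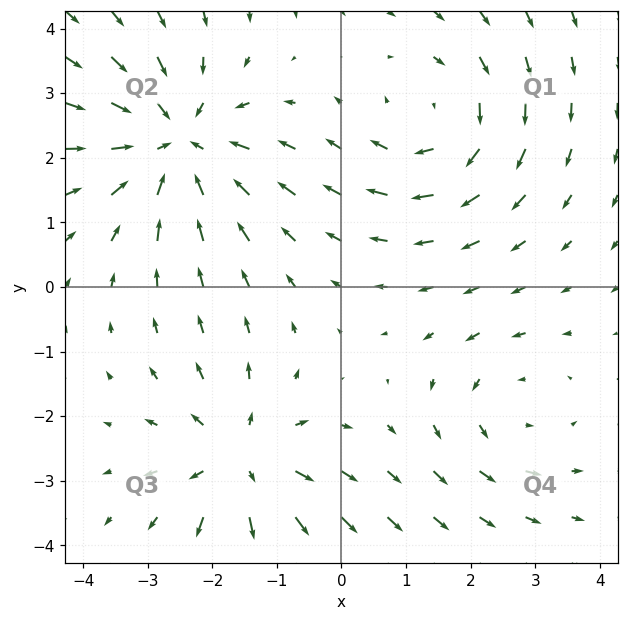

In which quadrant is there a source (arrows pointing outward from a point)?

Q3

The source sits at approximately (-1.5, -2.7), which lies in quadrant Q3. The divergence there is about +4, positive as expected for a source.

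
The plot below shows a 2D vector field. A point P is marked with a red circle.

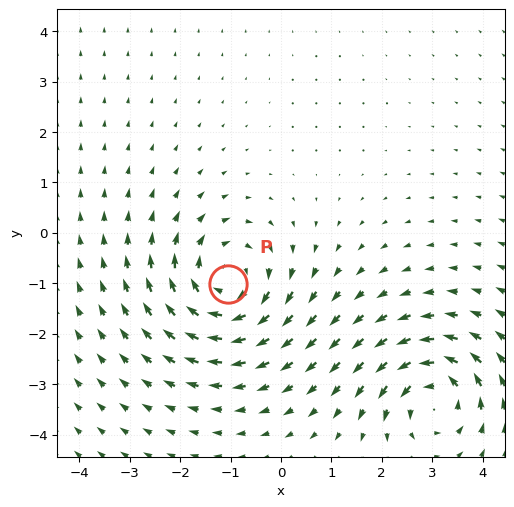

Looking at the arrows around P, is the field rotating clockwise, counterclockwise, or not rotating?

clockwise

Near P at (-1.1, -1.0) the arrows circulate clockwise. The curl (z-component) there is about -5; negative curl means clockwise rotation.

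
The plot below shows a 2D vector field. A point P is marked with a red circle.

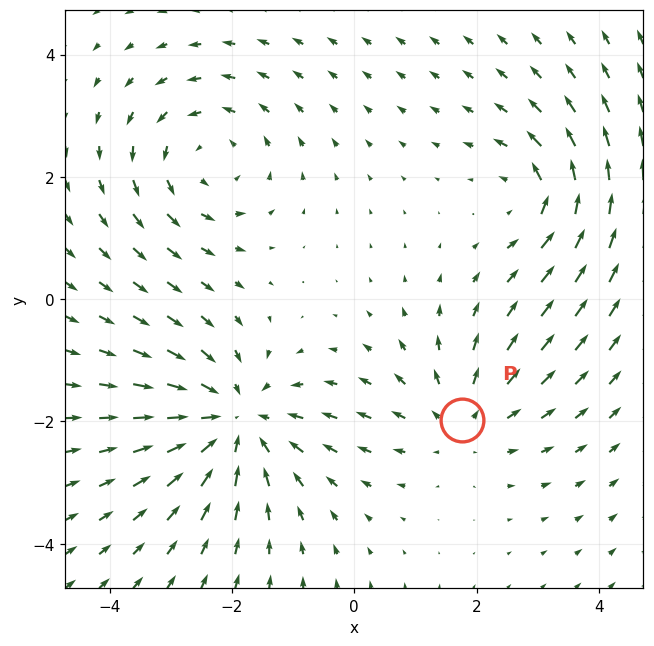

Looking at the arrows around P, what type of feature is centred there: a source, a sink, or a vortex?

At P (1.8, -2.0) the arrows spread outward. Divergence about +3, curl ≈0 — positive divergence with near-zero curl is a source.

source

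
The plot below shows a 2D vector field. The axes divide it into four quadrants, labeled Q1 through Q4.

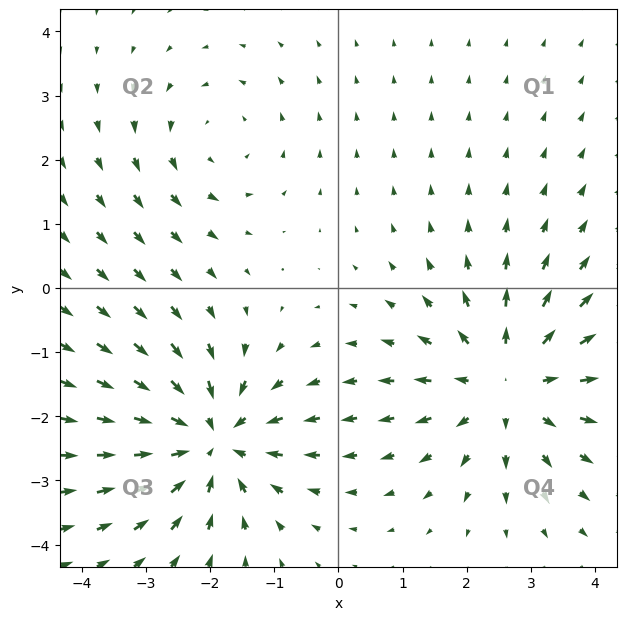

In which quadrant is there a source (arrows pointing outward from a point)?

Q4

The source sits at approximately (2.6, -1.5), which lies in quadrant Q4. The divergence there is about +4, positive as expected for a source.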